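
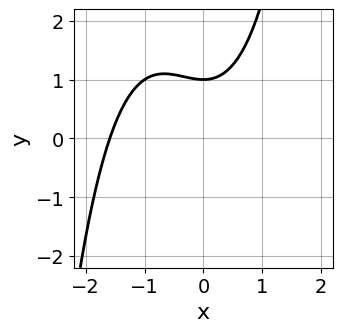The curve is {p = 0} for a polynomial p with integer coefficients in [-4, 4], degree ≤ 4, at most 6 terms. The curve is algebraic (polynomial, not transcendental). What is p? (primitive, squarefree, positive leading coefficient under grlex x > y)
2*x^3 + 2*x^2 - 3*y + 3

(a) deg p = 3. A generic line meets the curve in up to 3 points.
(b) Checking where it meets the axes: it crosses the y-axis at the gridline y = 1.
(c) Fitting integer coefficients to these (and the overall shape) gives p.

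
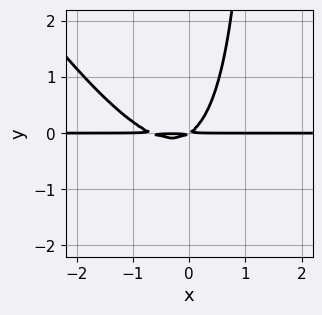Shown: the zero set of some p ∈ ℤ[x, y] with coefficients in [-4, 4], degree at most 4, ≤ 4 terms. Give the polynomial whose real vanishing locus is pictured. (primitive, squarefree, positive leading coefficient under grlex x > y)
3*x^2*y + 2*x*y^2 + 2*x*y - 3*y^2

1. The degree is 3 — no degree-2 curve has this shape.
2. From the visible intercepts: every point of the x-axis in the box is on the curve.
3. Assembling these constraints gives the stated polynomial.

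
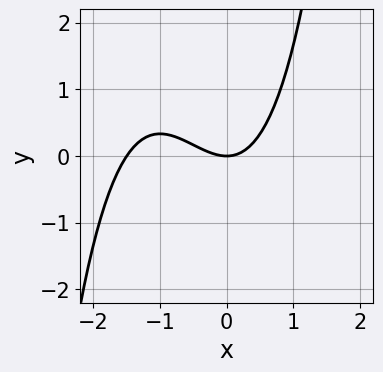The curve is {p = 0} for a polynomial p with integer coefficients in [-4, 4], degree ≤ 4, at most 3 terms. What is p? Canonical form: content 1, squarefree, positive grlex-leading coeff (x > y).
2*x^3 + 3*x^2 - 3*y

(a) deg p = 3. A generic line meets the curve in up to 3 points.
(b) Against the integer gridlines: it crosses the x-axis at the gridline x = 0; it crosses the y-axis at the gridline y = 0.
(c) Fitting integer coefficients to these (and the overall shape) gives p.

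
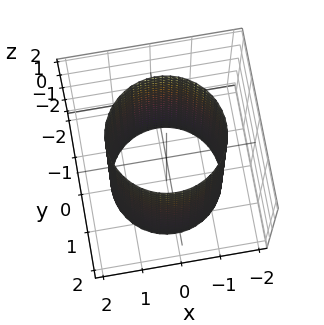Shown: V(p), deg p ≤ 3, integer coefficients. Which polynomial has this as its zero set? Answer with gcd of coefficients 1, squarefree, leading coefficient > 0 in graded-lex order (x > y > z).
First, degree: a cylinder; a quadric, so deg p = 2.
Then, symmetries: it's symmetric under z → −z, forcing even powers of z; rotational symmetry about the z-axis ⇒ p depends on x, y only through x² + y².
Then, against the integer gridlines: a circular section at z = 0 has radius between 1 and 2; no z-intercept at any integer in the box.
Finally, the integer polynomial consistent with all of this is the stated p.

x^2 + y^2 - 2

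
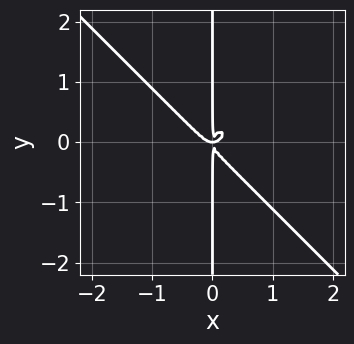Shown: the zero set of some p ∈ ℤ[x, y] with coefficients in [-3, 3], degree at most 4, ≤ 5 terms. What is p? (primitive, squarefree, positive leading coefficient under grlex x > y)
3*x^4 + 3*x*y^3 - x^2*y

First, the degree is 4 — a generic line meets the curve in up to 4 points.
Then, against the integer gridlines: every point of the y-axis in the box is on the curve.
Finally, assembling these constraints gives the stated polynomial.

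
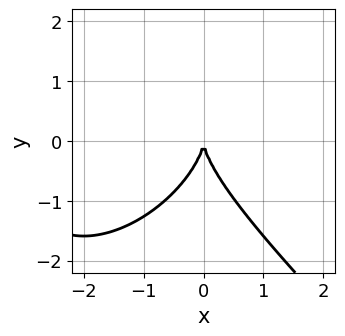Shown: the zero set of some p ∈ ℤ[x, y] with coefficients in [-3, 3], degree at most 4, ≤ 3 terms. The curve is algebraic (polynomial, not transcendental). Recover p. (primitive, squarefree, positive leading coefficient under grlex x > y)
x^3 + y^3 + 3*x^2

The degree is 3 — a generic line meets the curve in up to 3 points.
From the visible intercepts: it crosses the y-axis at the gridline y = 0; it crosses the x-axis at the gridline x = 0.
Assembling these constraints gives the stated polynomial.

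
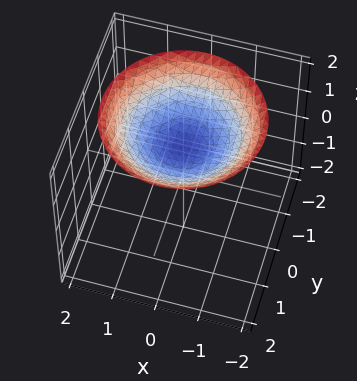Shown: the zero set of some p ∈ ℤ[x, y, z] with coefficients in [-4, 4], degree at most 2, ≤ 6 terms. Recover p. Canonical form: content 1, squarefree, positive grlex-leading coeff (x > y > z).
First, the degree is 2 — the shape is more complex than any degree-1 surface.
Next, symmetry: every cross-section ⟂ z is a circle, so x, y appear only via x² + y².
Next, from the axis intercepts and sections: it misses every integer gridline on the y-axis; a circular section at z = 2 has radius between 1 and 2.
Finally, the integer polynomial consistent with all of this is the stated p. Check: (0, 0, 1) on the z-axis lies on the surface, and p(0, 0, 1) = 0. ✓

x^2 + y^2 - 3*z + 3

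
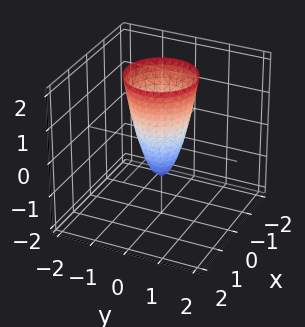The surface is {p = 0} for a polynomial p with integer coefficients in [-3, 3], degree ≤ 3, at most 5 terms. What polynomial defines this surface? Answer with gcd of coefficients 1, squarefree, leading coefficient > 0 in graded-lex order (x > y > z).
The degree is 2 — no degree-1 surface has this shape.
By symmetry, the surface is invariant under rotation about z: p = q(x² + y², z).
From the visible intercepts: one z-axis crossing is at z = -1; a circular section at z = 0 has radius between 0 and 1.
Assembling these constraints gives the stated polynomial.

3*x^2 + 3*y^2 - z - 1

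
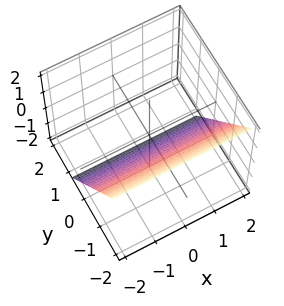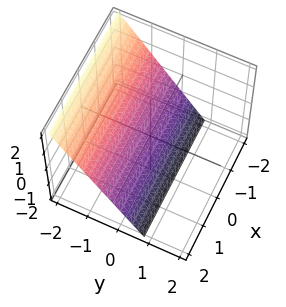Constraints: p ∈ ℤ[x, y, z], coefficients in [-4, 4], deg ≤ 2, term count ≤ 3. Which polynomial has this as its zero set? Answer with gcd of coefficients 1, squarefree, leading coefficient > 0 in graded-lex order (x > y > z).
(a) Degree: every cross-section is a straight line — this is a plane, so deg p = 1.
(b) From the visible intercepts: no x-intercept at any integer in the box; it crosses the z-axis at the gridline z = -1.
(c) The integer polynomial consistent with all of this is the stated p.

3*y + 2*z + 2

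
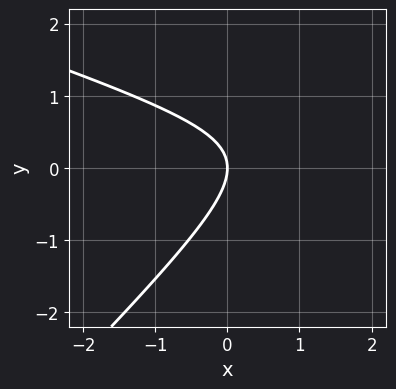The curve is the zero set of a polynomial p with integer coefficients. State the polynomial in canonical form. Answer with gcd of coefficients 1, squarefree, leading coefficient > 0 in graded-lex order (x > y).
x^2 + 2*x*y - 3*y^2 - 3*x

(a) Degree: a generic line meets the curve in up to 2 points, so deg p = 2.
(b) Checking where it meets the axes: it crosses the x-axis at the gridline x = 0; it crosses the y-axis at the gridline y = 0.
(c) Solving for integer coefficients yields p as stated.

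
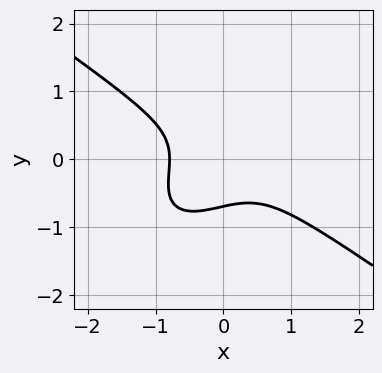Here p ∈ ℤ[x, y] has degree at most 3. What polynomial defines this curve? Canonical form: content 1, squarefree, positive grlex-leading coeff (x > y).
(a) deg p = 3.
(b) Solving for integer coefficients yields p as stated.

2*x^3 - 2*x*y^2 + 3*y^3 + 1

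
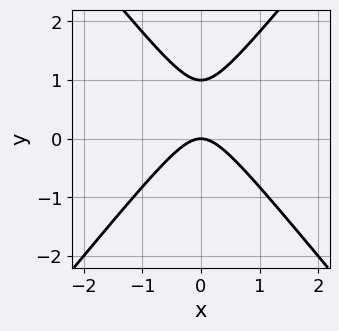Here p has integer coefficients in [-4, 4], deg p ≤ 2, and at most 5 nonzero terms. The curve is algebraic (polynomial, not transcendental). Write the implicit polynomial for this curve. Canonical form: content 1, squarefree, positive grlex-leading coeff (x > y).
3*x^2 - 2*y^2 + 2*y

First, degree: no degree-1 curve has this shape, so deg p = 2.
Next, symmetries: it's symmetric under x → −x, forcing even powers of x.
Next, from the visible intercepts: among the integer gridlines, it crosses the y-axis at y ∈ {0, 1}; one x-axis crossing is at x = 0.
Finally, matching integer coefficients to the picture gives p.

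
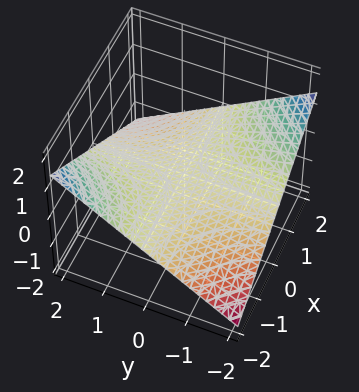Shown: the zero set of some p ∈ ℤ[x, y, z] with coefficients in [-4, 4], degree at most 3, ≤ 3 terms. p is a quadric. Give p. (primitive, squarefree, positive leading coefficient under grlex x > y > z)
1. The degree is 2 — a hyperbolic paraboloid; a quadric.
2. From the axis intercepts and sections: the visible y-axis segment lies entirely on the surface; one z-axis crossing is at z = 0.
3. Matching integer coefficients to the picture gives p. Check: (2, 0, 0) on the x-axis lies on the surface, and p(2, 0, 0) = 0. ✓

x*y + 3*z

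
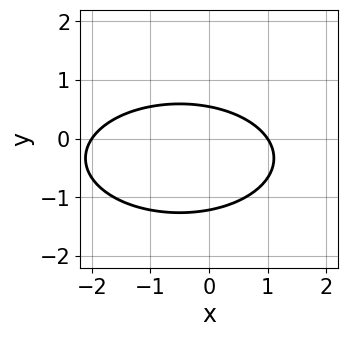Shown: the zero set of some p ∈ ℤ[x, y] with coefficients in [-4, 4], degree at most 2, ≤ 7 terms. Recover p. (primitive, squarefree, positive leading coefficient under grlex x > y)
x^2 + 3*y^2 + x + 2*y - 2

First, the degree is 2 — the shape is more complex than any degree-1 curve.
Then, observable constraints: the x-axis gridline crossings are at x ∈ {-2, 1}.
Finally, solving for integer coefficients yields p as stated.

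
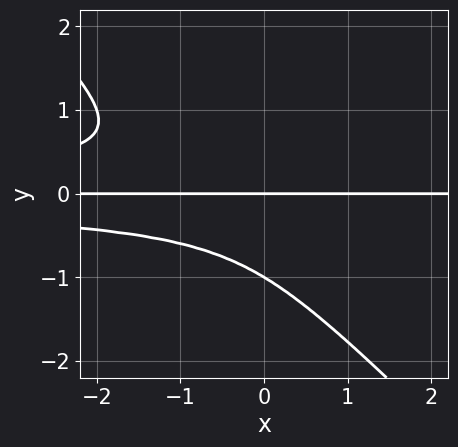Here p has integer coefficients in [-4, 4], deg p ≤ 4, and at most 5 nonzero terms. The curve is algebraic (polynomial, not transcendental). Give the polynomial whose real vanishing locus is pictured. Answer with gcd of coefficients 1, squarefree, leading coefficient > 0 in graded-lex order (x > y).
1. Degree: no degree-3 curve has this shape, so deg p = 4.
2. Reading off the gridlines: the y-axis gridline crossings are at y ∈ {-1, 0}; the visible x-axis segment lies entirely on the curve.
3. Fitting integer coefficients to these (and the overall shape) gives p.

3*x*y^3 + 3*y^4 + 2*y^3 + y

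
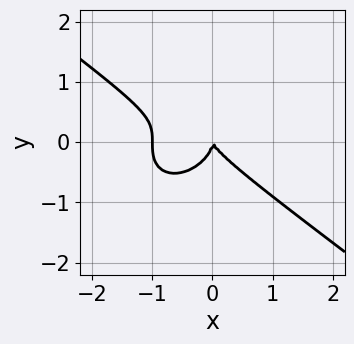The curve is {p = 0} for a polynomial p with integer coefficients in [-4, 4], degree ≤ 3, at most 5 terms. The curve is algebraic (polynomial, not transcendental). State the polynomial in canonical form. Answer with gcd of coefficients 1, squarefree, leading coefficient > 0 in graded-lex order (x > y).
2*x^3 + x^2*y + 3*y^3 + 2*x^2 + x*y

(a) The degree is 3 — a generic line meets the curve in up to 3 points.
(b) Reading off the gridlines: one y-axis crossing is at y = 0; among the integer gridlines, it crosses the x-axis at x ∈ {-1, 0}.
(c) Solving for integer coefficients yields p as stated.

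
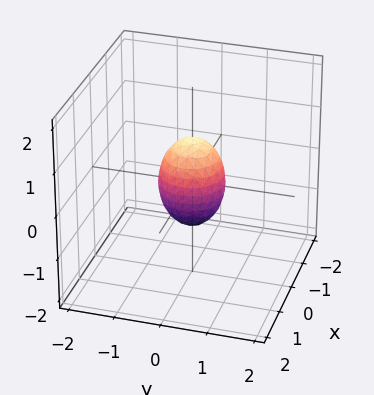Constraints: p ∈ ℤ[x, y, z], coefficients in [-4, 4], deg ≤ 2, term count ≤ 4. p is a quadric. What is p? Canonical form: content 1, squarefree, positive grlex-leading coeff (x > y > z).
2*x^2 + 2*y^2 + z^2 - 1

1. Degree: a closed, bounded, convex surface; a quadric, so deg p = 2.
2. Symmetries: rotational symmetry about the z-axis ⇒ p depends on x, y only through x² + y²; mirror symmetry z ↦ −z ⇒ only even powers of z.
3. From the visible intercepts: a circular section at z = 0 has radius between 0 and 1; the z-axis gridline crossings are at z ∈ {-1, 1}.
4. Matching integer coefficients to the picture gives p.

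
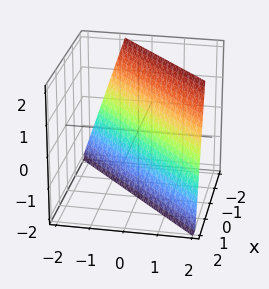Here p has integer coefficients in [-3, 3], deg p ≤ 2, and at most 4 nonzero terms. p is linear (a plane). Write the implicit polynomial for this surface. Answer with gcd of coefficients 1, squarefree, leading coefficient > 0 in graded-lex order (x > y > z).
3*x - 3*y + z + 2

Degree: the surface is flat (a plane), so deg p = 1.
Against the integer gridlines: it meets the z-axis at z = -2 (among the integer gridlines).
Fitting integer coefficients to these (and the overall shape) gives p.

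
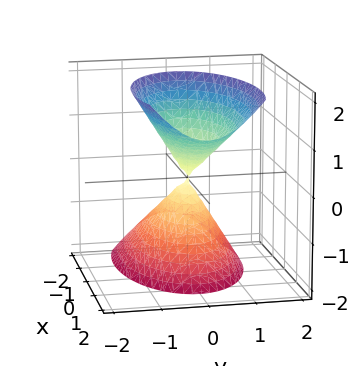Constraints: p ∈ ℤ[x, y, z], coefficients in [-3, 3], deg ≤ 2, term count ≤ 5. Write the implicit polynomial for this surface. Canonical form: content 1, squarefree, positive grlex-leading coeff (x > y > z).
x^2 - x*z + 3*y^2 - z^2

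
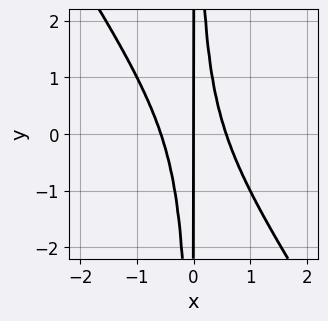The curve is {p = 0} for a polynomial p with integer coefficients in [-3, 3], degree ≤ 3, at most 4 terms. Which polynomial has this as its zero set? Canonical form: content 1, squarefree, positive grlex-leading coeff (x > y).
(a) The degree is 3 — a generic line meets the curve in up to 3 points.
(b) From the visible intercepts: it crosses the x-axis at the gridline x = 0; the visible y-axis segment lies entirely on the curve.
(c) Assembling these constraints gives the stated polynomial.

3*x^3 + 2*x^2*y - x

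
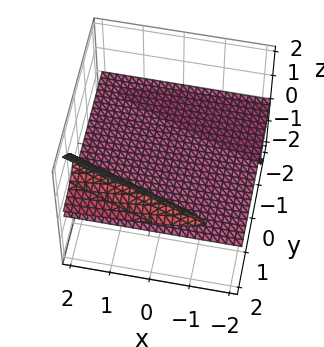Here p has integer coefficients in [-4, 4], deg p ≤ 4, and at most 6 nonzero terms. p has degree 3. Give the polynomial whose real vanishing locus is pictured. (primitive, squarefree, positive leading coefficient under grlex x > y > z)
x*z^2 + 3*y*z^2 - 3*z^3 - 2*z

First, the picture has 3 separate pieces. Treating them together as one polynomial.
Next, the degree is 3 — no degree-2 surface has this shape.
Next, reading off the gridlines: the visible x-axis segment lies entirely on the surface; every point of the y-axis in the box is on the surface; one z-axis crossing is at z = 0.
Finally, solving for integer coefficients yields p as stated.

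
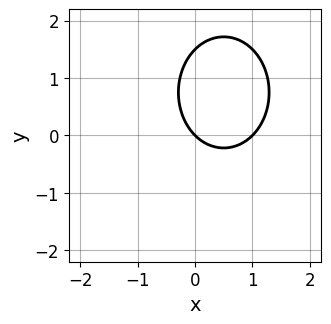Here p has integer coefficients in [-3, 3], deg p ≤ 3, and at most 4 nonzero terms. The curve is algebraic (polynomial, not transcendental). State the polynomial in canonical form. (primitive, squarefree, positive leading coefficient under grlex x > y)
3*x^2 + 2*y^2 - 3*x - 3*y

(a) Degree: no degree-1 curve has this shape, so deg p = 2.
(b) From the axis intercepts and sections: among the integer gridlines, it crosses the x-axis at x ∈ {0, 1}; it meets the y-axis at y = 0 (among the integer gridlines).
(c) Together with the visible shape, these determine p as stated.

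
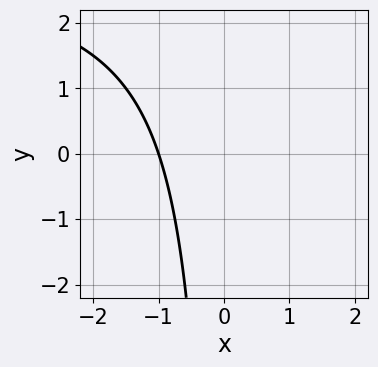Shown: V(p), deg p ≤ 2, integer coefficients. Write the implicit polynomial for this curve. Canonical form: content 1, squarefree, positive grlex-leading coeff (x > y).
x*y - 3*x - 3

First, deg p = 2. The shape is more complex than any degree-1 curve.
Then, from the axis intercepts and sections: one x-axis crossing is at x = -1; the curve avoids every integer y-axis point in the box.
Finally, solving for integer coefficients yields p as stated.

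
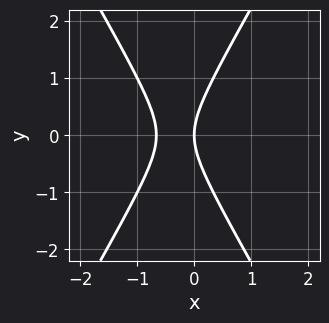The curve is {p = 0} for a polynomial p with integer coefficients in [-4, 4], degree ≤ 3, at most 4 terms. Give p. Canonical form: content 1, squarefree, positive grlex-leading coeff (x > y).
3*x^2 - y^2 + 2*x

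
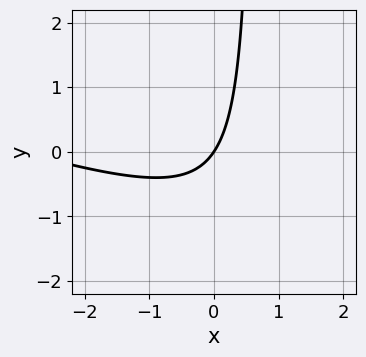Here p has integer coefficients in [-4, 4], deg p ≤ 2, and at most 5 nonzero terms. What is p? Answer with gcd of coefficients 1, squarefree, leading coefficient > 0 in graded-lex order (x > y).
(a) The degree is 2 — no degree-1 curve has this shape.
(b) Observable constraints: it meets the x-axis at x = 0 (among the integer gridlines); it crosses the y-axis at the gridline y = 0.
(c) Assembling these constraints gives the stated polynomial.

x^2 + 3*x*y + 3*x - 2*y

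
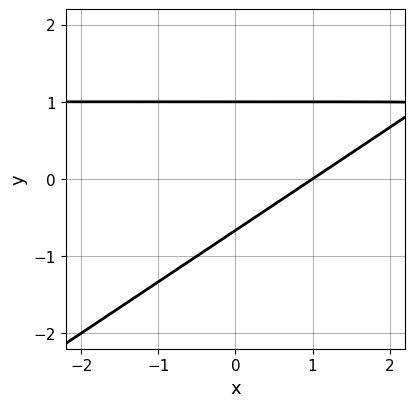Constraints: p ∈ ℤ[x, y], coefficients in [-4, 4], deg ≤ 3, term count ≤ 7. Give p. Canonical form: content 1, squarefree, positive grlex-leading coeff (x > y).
2*x*y - 3*y^2 - 2*x + y + 2

First, degree: no degree-1 curve has this shape, so deg p = 2.
Next, checking where it meets the axes: one y-axis crossing is at y = 1; it crosses the x-axis at the gridline x = 1.
Finally, assembling these constraints gives the stated polynomial.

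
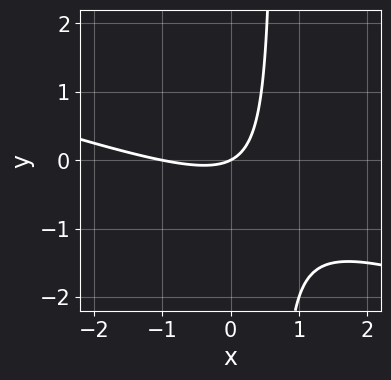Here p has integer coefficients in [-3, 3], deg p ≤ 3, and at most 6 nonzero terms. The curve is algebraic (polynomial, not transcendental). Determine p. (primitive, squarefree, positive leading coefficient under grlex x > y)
x^2 + 3*x*y + x - 2*y

First, degree: no degree-1 curve has this shape, so deg p = 2.
Then, from the axis intercepts and sections: the x-axis gridline crossings are at x ∈ {-1, 0}; one y-axis crossing is at y = 0.
Finally, solving for integer coefficients yields p as stated.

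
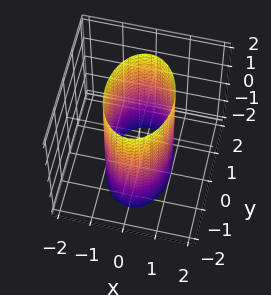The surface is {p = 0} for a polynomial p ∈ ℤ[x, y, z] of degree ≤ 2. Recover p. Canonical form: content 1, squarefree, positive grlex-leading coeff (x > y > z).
Degree: a cylinder; a quadric, so deg p = 2.
Symmetries: the y ↦ −y reflection is a symmetry, so y appears only in even powers; mirror symmetry x ↦ −x ⇒ only even powers of x; the z ↦ −z reflection is a symmetry, so z appears only in even powers.
From the axis intercepts and sections: the x-axis gridline crossings are at x ∈ {-1, 1}; it misses every integer gridline on the z-axis.
These observations pin down the coefficients.

2*x^2 + y^2 - 2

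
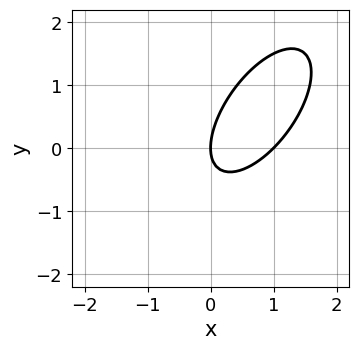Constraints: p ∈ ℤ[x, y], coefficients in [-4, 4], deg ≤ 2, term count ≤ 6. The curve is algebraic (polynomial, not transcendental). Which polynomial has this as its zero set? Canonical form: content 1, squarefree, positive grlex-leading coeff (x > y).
3*x^2 - 3*x*y + 2*y^2 - 3*x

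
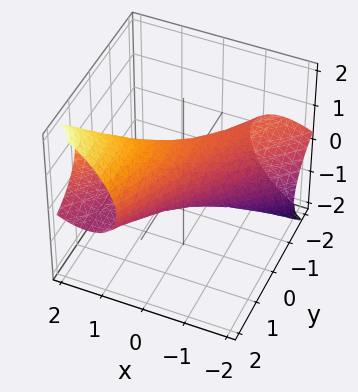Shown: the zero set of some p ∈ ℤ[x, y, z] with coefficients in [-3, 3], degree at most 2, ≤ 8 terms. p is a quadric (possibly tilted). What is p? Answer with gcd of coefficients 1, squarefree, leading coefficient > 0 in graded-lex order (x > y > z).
2*x^2 - 3*x*y - 2*x*z + y^2 + 2*z^2 - 1

(a) The degree is 2 — no degree-1 surface has this shape.
(b) Reading off the gridlines: among the integer gridlines, it crosses the y-axis at y ∈ {-1, 1}.
(c) Solving for integer coefficients yields p as stated.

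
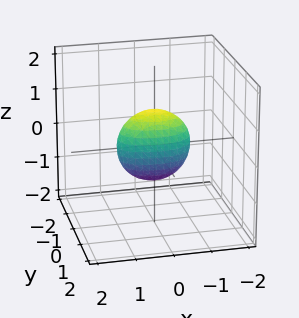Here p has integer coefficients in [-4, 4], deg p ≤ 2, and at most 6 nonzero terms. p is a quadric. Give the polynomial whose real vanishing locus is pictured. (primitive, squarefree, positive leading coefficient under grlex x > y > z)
x^2 + 3*y^2 + z^2 - 1

(a) Degree: a closed, bounded, convex surface; a quadric, so deg p = 2.
(b) Symmetries: mirror symmetry z ↦ −z ⇒ only even powers of z; mirror symmetry x ↦ −x ⇒ only even powers of x; the y ↦ −y reflection is a symmetry, so y appears only in even powers.
(c) Observable constraints: the x-axis gridline crossings are at x ∈ {-1, 1}; among the integer gridlines, it crosses the z-axis at z ∈ {-1, 1}.
(d) Assembling these constraints gives the stated polynomial.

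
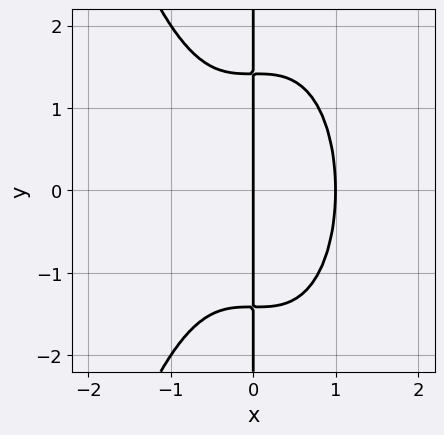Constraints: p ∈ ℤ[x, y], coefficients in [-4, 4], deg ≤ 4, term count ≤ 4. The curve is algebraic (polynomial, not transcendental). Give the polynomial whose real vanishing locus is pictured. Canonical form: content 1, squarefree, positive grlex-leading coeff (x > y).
2*x^4 + x*y^2 - 2*x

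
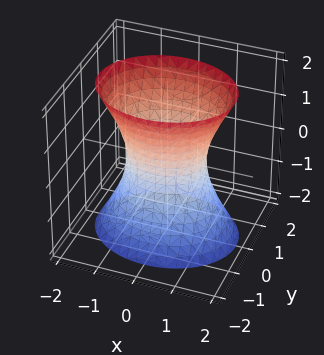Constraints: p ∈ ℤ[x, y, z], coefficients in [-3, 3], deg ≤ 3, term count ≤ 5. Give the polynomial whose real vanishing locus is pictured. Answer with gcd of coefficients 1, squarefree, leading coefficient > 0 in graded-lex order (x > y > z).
First, deg p = 2.
Then, symmetries: mirror symmetry z ↦ −z ⇒ only even powers of z; mirror symmetry y ↦ −y ⇒ only even powers of y; mirror symmetry x ↦ −x ⇒ only even powers of x.
Then, reading off the gridlines: the surface avoids every integer z-axis point in the box; the x-axis gridline crossings are at x ∈ {-1, 1}.
Finally, together with the visible shape, these determine p as stated.

2*x^2 + 3*y^2 - z^2 - 2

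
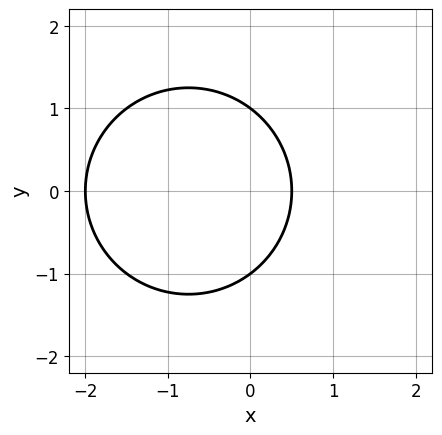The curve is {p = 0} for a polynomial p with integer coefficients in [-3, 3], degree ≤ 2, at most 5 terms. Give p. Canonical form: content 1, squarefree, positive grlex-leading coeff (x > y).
(a) Degree: the shape is more complex than any degree-1 curve, so deg p = 2.
(b) Symmetries: it's symmetric under y → −y, forcing even powers of y.
(c) From the visible intercepts: one x-axis crossing is at x = -2; the y-axis gridline crossings are at y ∈ {-1, 1}.
(d) Fitting integer coefficients to these (and the overall shape) gives p.

2*x^2 + 2*y^2 + 3*x - 2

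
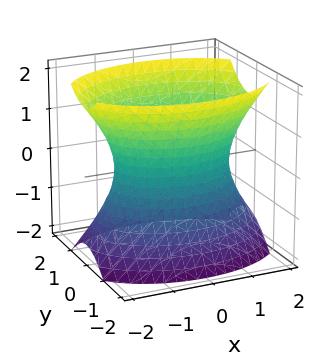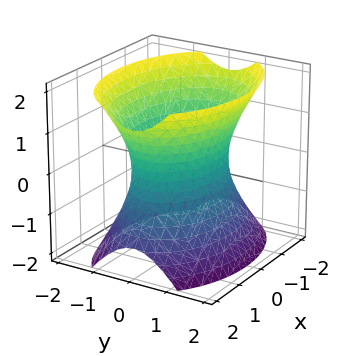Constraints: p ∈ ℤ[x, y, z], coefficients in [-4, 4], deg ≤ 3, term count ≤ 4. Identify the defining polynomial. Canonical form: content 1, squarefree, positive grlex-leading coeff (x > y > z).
x^2 + 2*y^2 - z^2 - 2

1. deg p = 2. One connected sheet with a waist; a quadric.
2. Symmetries: mirror symmetry z ↦ −z ⇒ only even powers of z; it's symmetric under y → −y, forcing even powers of y; the x ↦ −x reflection is a symmetry, so x appears only in even powers.
3. From the axis intercepts and sections: among the integer gridlines, it crosses the y-axis at y ∈ {-1, 1}; the surface avoids every integer z-axis point in the box.
4. Together with the visible shape, these determine p as stated.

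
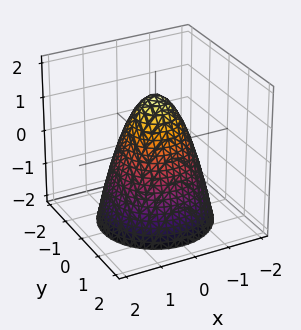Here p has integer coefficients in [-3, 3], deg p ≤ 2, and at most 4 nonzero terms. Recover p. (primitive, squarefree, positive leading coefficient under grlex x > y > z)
3*x^2 + 3*y^2 + 2*z - 3

deg p = 2. A generic line meets the surface in up to 2 points.
Symmetries: the surface is invariant under rotation about z: p = q(x² + y², z).
Checking where it meets the axes: the x-axis gridline crossings are at x ∈ {-1, 1}; the y-axis gridline crossings are at y ∈ {-1, 1}; a circular section at z = -1 has radius between 1 and 2.
Solving for integer coefficients yields p as stated.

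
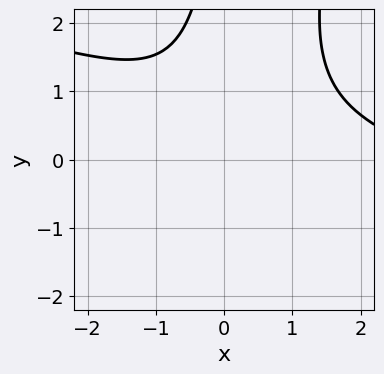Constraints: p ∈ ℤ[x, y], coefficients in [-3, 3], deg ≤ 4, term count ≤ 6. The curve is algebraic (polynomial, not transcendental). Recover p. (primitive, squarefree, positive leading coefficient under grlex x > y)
1. The degree is 3 — a generic line meets the curve in up to 3 points.
2. From the visible intercepts: it misses every integer gridline on the y-axis; the curve avoids every integer x-axis point in the box.
3. Solving for integer coefficients yields p as stated.

x^3 + 3*x^2*y - x*y^2 - 3*x^2 - 3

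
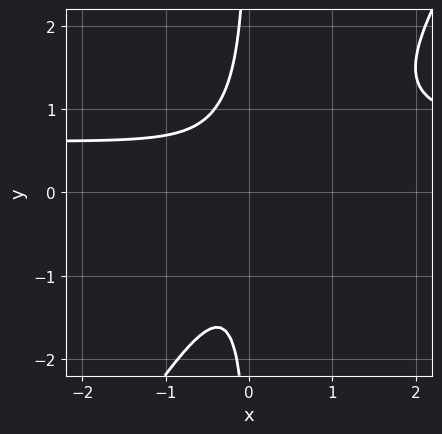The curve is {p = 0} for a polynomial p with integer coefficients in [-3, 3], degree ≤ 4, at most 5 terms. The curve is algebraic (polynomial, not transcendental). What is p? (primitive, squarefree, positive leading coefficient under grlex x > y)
3*x^2*y - 2*x*y^2 - 2*x^2 - 1

(a) deg p = 3. The shape is more complex than any degree-2 curve.
(b) Checking where it meets the axes: it misses every integer gridline on the y-axis; the curve avoids every integer x-axis point in the box.
(c) Solving for integer coefficients yields p as stated.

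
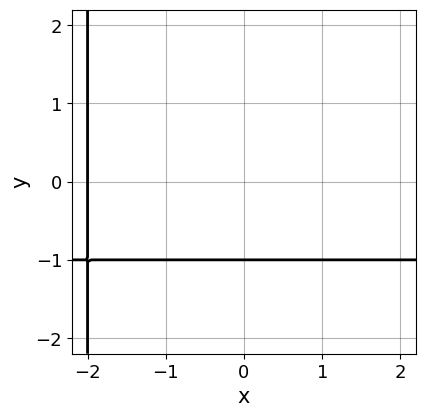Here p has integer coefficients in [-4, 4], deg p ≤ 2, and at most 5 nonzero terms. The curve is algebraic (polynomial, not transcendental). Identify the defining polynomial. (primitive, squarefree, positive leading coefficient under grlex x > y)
x*y + x + 2*y + 2

First, degree: no degree-1 curve has this shape, so deg p = 2.
Then, against the integer gridlines: it crosses the x-axis at the gridline x = -2; one y-axis crossing is at y = -1.
Finally, these observations pin down the coefficients.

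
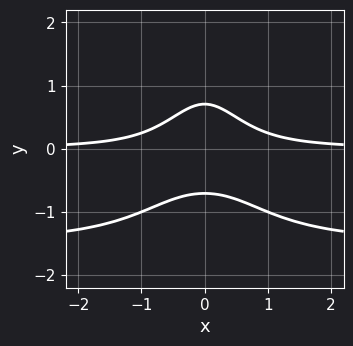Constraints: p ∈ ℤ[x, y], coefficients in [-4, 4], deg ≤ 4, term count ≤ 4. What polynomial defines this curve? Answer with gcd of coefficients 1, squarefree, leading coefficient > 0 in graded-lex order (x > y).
First, deg p = 4.
Then, symmetries: mirror symmetry x ↦ −x ⇒ only even powers of x.
Next, checking where it meets the axes: no x-intercept at any integer in the box.
Finally, together with the visible shape, these determine p as stated.

2*x^2*y^2 + 3*x^2*y + 2*y^2 - 1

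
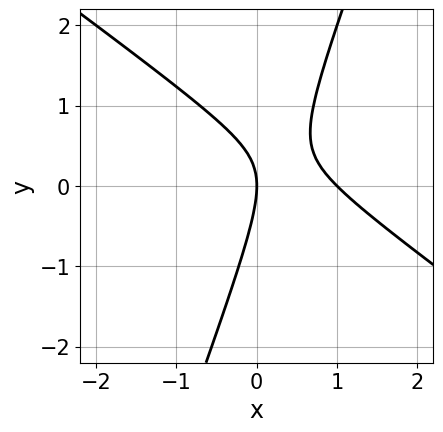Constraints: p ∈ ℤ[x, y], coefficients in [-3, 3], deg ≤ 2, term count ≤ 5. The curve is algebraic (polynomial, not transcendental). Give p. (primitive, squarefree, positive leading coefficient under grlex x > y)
1. deg p = 2. No degree-1 curve has this shape.
2. From the visible intercepts: it crosses the y-axis at the gridline y = 0; among the integer gridlines, it crosses the x-axis at x ∈ {0, 1}.
3. Fitting integer coefficients to these (and the overall shape) gives p.

2*x^2 + 2*x*y - y^2 - 2*x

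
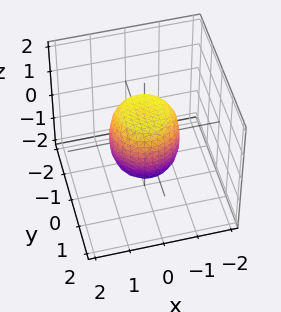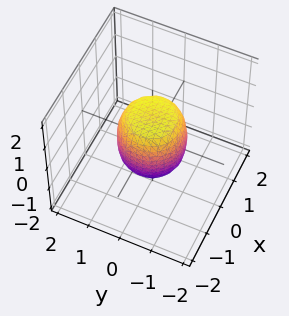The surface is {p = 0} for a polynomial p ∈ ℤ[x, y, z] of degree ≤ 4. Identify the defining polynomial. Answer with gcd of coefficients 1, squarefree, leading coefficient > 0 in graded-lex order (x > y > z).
2*x^4 + 4*x^2*y^2 + 2*y^4 - x^2 - y^2 + z^2 - 1

(a) The degree is 4 — a generic line meets the surface in up to 4 points.
(b) Symmetries: rotational symmetry about the z-axis ⇒ p depends on x, y only through x² + y².
(c) From the visible intercepts: among the integer gridlines, it crosses the y-axis at y ∈ {-1, 1}; a circular section at z = 1 has radius between 0 and 1; the x-axis gridline crossings are at x ∈ {-1, 1}.
(d) Together with the visible shape, these determine p as stated. Check: (0, 0, -1) on the z-axis lies on the surface, and p(0, 0, -1) = 0. ✓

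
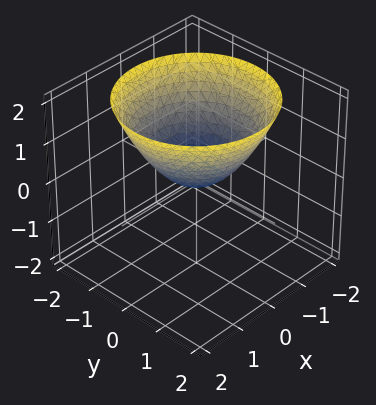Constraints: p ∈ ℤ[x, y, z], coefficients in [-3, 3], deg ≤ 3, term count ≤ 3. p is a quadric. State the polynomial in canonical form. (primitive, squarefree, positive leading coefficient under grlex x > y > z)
Degree: a single bowl opening along one axis; a quadric, so deg p = 2.
Symmetry: every cross-section ⟂ z is a circle, so x, y appear only via x² + y².
From the visible intercepts: it crosses the y-axis at the gridline y = 0; it meets the x-axis at x = 0 (among the integer gridlines); one z-axis crossing is at z = 0.
Matching integer coefficients to the picture gives p.

2*x^2 + 2*y^2 - 3*z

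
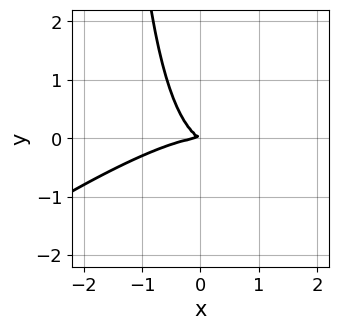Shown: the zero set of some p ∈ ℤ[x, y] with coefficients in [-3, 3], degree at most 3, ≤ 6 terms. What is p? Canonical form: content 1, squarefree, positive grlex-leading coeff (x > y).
(a) Degree: the shape is more complex than any degree-2 curve, so deg p = 3.
(b) Reading off the gridlines: one x-axis crossing is at x = 0; it meets the y-axis at y = 0 (among the integer gridlines).
(c) Together with the visible shape, these determine p as stated.

x^3 - 2*x^2*y + x*y^2 + x*y + 2*y^2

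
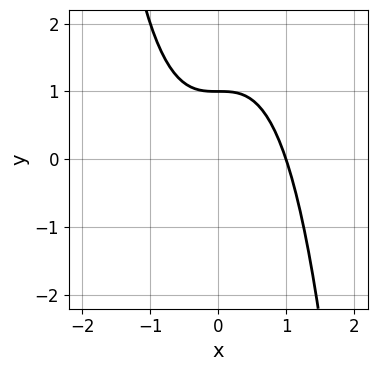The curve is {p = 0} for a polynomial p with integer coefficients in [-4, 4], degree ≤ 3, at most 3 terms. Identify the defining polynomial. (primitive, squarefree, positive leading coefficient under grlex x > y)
x^3 + y - 1

(a) Degree: the shape is more complex than any degree-2 curve, so deg p = 3.
(b) Reading off the gridlines: it meets the y-axis at y = 1 (among the integer gridlines); it meets the x-axis at x = 1 (among the integer gridlines).
(c) These observations pin down the coefficients.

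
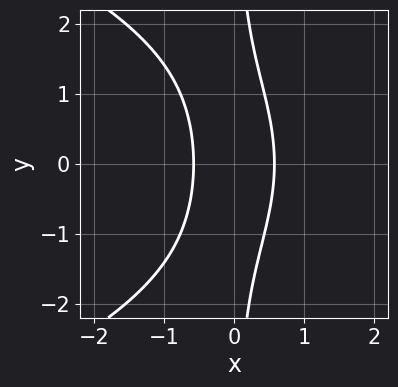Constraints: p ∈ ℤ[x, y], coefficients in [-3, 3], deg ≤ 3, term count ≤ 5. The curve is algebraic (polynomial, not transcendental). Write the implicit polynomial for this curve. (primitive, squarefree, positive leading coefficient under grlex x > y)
x*y^2 + 3*x^2 - 1

1. deg p = 3. No degree-2 curve has this shape.
2. Symmetries: mirror symmetry y ↦ −y ⇒ only even powers of y.
3. Checking where it meets the axes: the curve avoids every integer y-axis point in the box.
4. Fitting integer coefficients to these (and the overall shape) gives p.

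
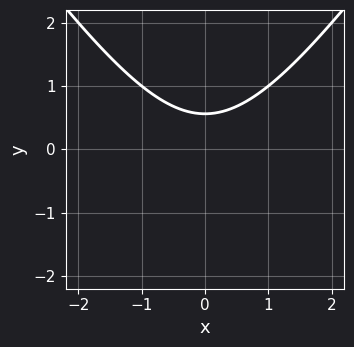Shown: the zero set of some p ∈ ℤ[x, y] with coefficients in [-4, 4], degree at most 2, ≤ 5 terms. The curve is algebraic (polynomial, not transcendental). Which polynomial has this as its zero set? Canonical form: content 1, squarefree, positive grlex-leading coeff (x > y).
1. deg p = 2. A generic line meets the curve in up to 2 points.
2. Symmetries: it's symmetric under x → −x, forcing even powers of x.
3. Checking where it meets the axes: no x-intercept at any integer in the box.
4. Solving for integer coefficients yields p as stated.

2*x^2 - y^2 - 3*y + 2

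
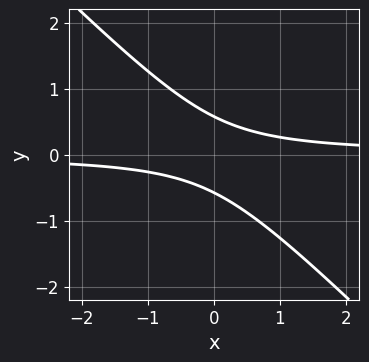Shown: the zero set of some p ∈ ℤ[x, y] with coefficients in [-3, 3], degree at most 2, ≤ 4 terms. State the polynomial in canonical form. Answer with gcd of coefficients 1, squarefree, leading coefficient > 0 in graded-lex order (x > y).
3*x*y + 3*y^2 - 1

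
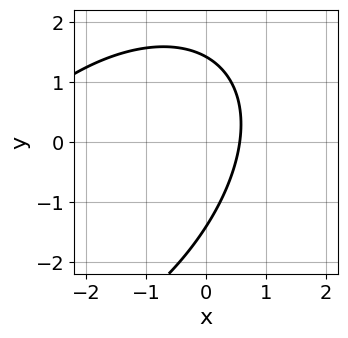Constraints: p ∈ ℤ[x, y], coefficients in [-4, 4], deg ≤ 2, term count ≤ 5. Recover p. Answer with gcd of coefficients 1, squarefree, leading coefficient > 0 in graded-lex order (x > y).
x^2 - x*y + y^2 + 3*x - 2

(a) The degree is 2 — the shape is more complex than any degree-1 curve.
(b) Solving for integer coefficients yields p as stated.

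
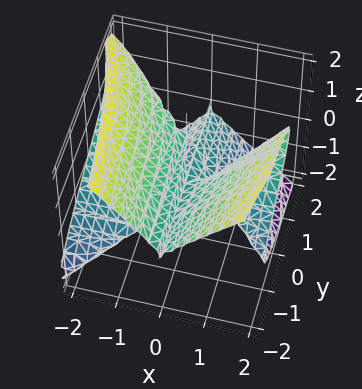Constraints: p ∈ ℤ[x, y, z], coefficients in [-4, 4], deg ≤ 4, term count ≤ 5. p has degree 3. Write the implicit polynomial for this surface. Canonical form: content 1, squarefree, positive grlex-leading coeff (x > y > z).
deg p = 3. A generic line meets the surface in up to 3 points.
Against the integer gridlines: the visible x-axis segment lies entirely on the surface; the visible y-axis segment lies entirely on the surface; one z-axis crossing is at z = 0.
Fitting integer coefficients to these (and the overall shape) gives p.

x^2*y - 2*x^2*z + 2*z^3 + x*z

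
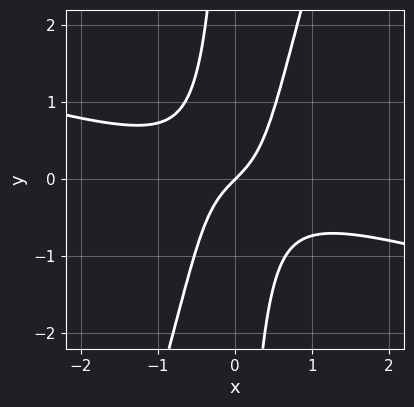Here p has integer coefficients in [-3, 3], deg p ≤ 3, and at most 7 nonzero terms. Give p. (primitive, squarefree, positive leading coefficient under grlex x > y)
x^3 + 3*x^2*y - x*y^2 + x - y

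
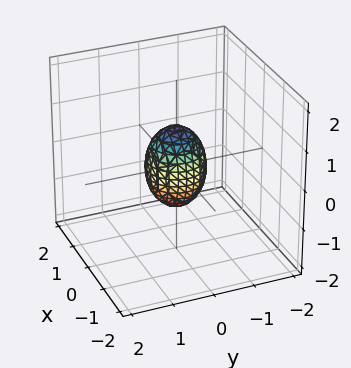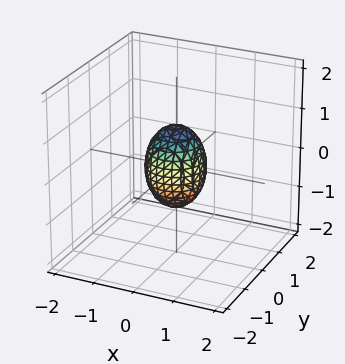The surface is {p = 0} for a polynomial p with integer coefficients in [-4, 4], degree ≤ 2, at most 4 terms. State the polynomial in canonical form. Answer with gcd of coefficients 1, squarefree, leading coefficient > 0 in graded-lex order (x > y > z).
2*x^2 + 2*y^2 + z^2 - 1

First, deg p = 2. A closed, bounded, convex surface; a quadric.
Then, symmetries: mirror symmetry z ↦ −z ⇒ only even powers of z; the z-axis is an axis of rotation, so x and y enter only as x² + y².
Next, reading off the gridlines: among the integer gridlines, it crosses the z-axis at z ∈ {-1, 1}; a circular section at z = 0 has radius between 0 and 1.
Finally, these observations pin down the coefficients.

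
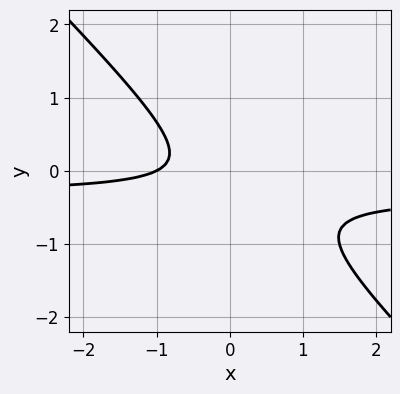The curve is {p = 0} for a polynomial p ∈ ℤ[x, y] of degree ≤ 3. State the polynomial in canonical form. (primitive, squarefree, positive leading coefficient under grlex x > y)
First, the degree is 2 — no degree-1 curve has this shape.
Next, observable constraints: it meets the x-axis at x = -1 (among the integer gridlines); the curve avoids every integer y-axis point in the box.
Finally, solving for integer coefficients yields p as stated.

3*x*y + 3*y^2 + x + y + 1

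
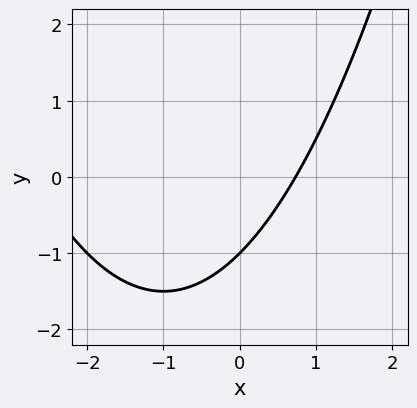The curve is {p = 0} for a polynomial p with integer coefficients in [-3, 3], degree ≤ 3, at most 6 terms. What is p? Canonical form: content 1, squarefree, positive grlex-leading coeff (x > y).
First, the degree is 2 — the shape is more complex than any degree-1 curve.
Then, reading off the gridlines: it crosses the y-axis at the gridline y = -1.
Finally, these observations pin down the coefficients.

x^2 + 2*x - 2*y - 2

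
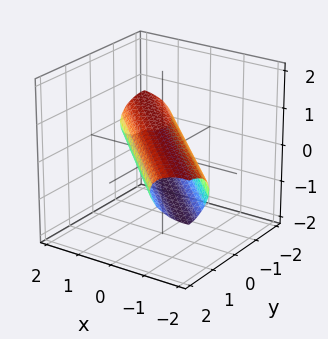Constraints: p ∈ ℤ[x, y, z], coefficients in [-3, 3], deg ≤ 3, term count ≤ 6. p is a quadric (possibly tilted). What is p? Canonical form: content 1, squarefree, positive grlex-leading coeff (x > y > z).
x^2 + 2*x*y + y^2 + 3*z^2 - 1

The degree is 2 — the shape is more complex than any degree-1 surface.
Checking where it meets the axes: among the integer gridlines, it crosses the x-axis at x ∈ {-1, 1}; the y-axis gridline crossings are at y ∈ {-1, 1}.
Putting this together gives p.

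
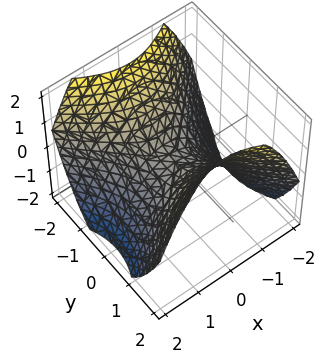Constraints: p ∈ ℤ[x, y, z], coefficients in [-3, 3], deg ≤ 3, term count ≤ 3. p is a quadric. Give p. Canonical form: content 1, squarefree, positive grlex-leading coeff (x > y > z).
2*x^2 - 2*y^2 + 3*z

The degree is 2 — a saddle surface; a quadric.
Symmetries: the x ↦ −x reflection is a symmetry, so x appears only in even powers; the y ↦ −y reflection is a symmetry, so y appears only in even powers.
Against the integer gridlines: it meets the z-axis at z = 0 (among the integer gridlines); it crosses the y-axis at the gridline y = 0; it meets the x-axis at x = 0 (among the integer gridlines).
The integer polynomial consistent with all of this is the stated p.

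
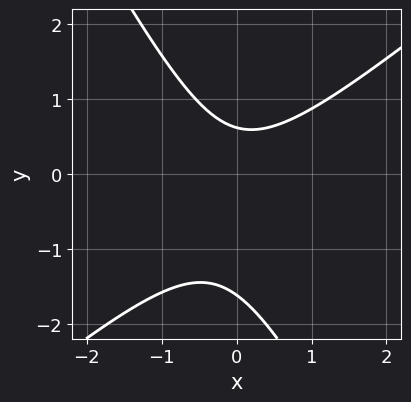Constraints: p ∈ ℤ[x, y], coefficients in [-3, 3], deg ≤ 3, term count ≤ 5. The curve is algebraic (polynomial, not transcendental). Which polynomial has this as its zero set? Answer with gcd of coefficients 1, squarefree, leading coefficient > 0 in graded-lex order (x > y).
(a) The degree is 2 — the shape is more complex than any degree-1 curve.
(b) From the visible intercepts: the curve avoids every integer x-axis point in the box.
(c) Fitting integer coefficients to these (and the overall shape) gives p.

3*x^2 - 2*x*y - 2*y^2 - 2*y + 2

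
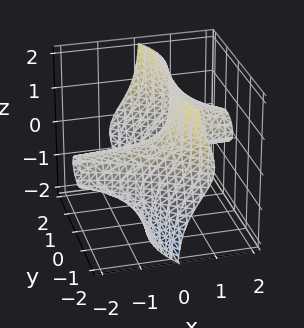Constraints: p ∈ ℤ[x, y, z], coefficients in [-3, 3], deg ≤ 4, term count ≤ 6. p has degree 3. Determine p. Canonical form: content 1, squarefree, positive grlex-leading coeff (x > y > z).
x*y^2 + 3*x*z^2 + y^3 - 3*y - 2*z

(a) The degree is 3 — the shape is more complex than any degree-2 surface.
(b) From the axis intercepts and sections: every point of the x-axis in the box is on the surface; it crosses the y-axis at the gridline y = 0.
(c) Together with the visible shape, these determine p as stated.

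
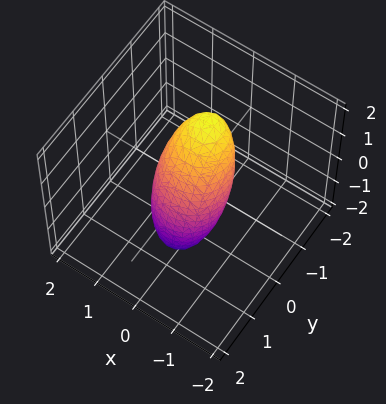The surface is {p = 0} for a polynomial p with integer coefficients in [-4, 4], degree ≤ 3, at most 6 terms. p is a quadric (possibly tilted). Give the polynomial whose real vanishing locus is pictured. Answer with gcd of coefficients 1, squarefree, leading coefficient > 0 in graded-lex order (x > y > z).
3*x^2 + 3*y^2 + 2*y*z + z^2 - 2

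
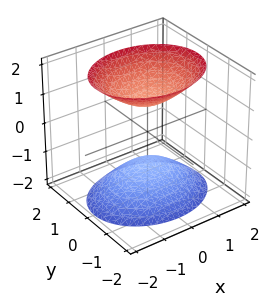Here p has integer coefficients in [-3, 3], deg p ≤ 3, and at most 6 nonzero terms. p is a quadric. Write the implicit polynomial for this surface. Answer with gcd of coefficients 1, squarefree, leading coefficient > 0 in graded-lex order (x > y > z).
2*x^2 + 3*y^2 - 2*z^2 + 2

1. There are 2 components.
2. deg p = 2.
3. Symmetries: it's symmetric under x → −x, forcing even powers of x; it's symmetric under z → −z, forcing even powers of z; mirror symmetry y ↦ −y ⇒ only even powers of y.
4. Reading off the gridlines: the surface avoids every integer y-axis point in the box; the z-axis gridline crossings are at z ∈ {-1, 1}.
5. These observations pin down the coefficients.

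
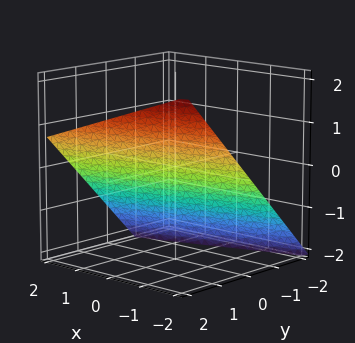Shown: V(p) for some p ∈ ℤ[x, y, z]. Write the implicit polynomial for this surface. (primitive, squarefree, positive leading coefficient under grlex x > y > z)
First, degree: every cross-section is a straight line — this is a plane, so deg p = 1.
Then, observable constraints: it meets the x-axis at x = -2 (among the integer gridlines).
Finally, fitting integer coefficients to these (and the overall shape) gives p.

x - 3*y + 3*z + 2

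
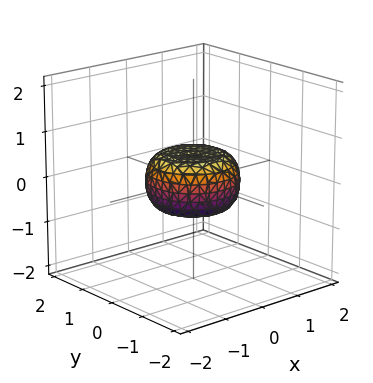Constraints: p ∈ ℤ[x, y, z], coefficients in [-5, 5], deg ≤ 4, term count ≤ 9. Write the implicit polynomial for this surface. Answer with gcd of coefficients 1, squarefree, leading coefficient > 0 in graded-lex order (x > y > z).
2*x^4 + 4*x^2*y^2 + 2*y^4 - x^2 - y^2 + 3*z^2 - 1

Degree: a generic line meets the surface in up to 4 points, so deg p = 4.
Symmetries: rotational symmetry about the z-axis ⇒ p depends on x, y only through x² + y².
Checking where it meets the axes: a circular section at z = 0 has radius exactly 1; among the integer gridlines, it crosses the x-axis at x ∈ {-1, 1}.
Solving for integer coefficients yields p as stated. Check: (0, 1, 0) on the y-axis lies on the surface, and p(0, 1, 0) = 0. ✓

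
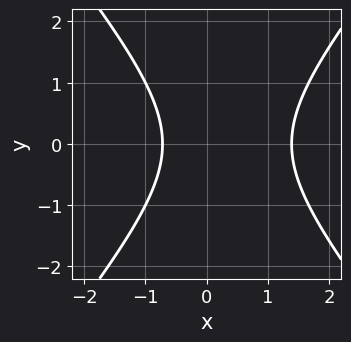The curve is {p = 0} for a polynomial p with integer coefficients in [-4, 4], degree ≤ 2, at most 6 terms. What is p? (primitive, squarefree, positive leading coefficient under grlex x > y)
The degree is 2 — no degree-1 curve has this shape.
Symmetries: mirror symmetry y ↦ −y ⇒ only even powers of y.
Reading off the gridlines: no y-intercept at any integer in the box.
The integer polynomial consistent with all of this is the stated p.

3*x^2 - 2*y^2 - 2*x - 3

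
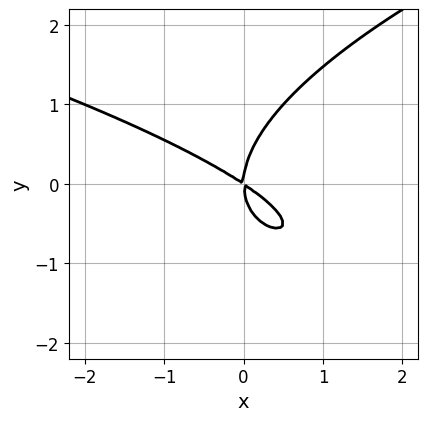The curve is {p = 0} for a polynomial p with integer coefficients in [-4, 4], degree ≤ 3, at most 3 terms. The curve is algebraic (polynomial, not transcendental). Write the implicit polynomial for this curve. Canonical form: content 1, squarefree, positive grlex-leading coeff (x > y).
2*y^3 - 2*x^2 - 3*x*y

Degree: no degree-2 curve has this shape, so deg p = 3.
Against the integer gridlines: it crosses the y-axis at the gridline y = 0; one x-axis crossing is at x = 0.
Matching integer coefficients to the picture gives p.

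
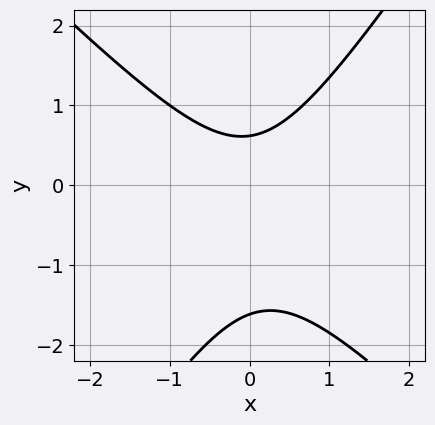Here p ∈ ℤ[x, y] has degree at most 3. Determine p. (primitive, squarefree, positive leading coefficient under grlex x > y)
3*x^2 + x*y - 2*y^2 - 2*y + 2

First, deg p = 2. The shape is more complex than any degree-1 curve.
Next, observable constraints: no x-intercept at any integer in the box.
Finally, putting this together gives p.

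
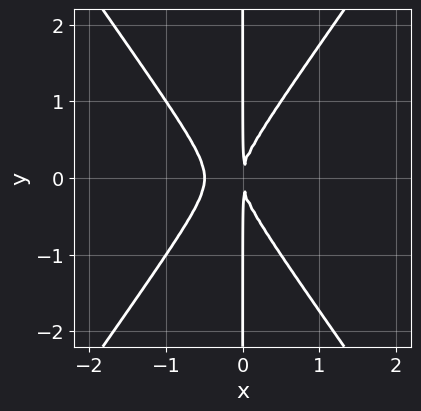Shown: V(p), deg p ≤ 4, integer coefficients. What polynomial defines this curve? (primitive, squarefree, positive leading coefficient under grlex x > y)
Degree: a generic line meets the curve in up to 3 points, so deg p = 3.
Symmetries: the y ↦ −y reflection is a symmetry, so y appears only in even powers.
Against the integer gridlines: every point of the y-axis in the box is on the curve.
Assembling these constraints gives the stated polynomial.

2*x^3 - x*y^2 + x^2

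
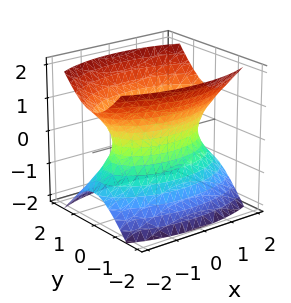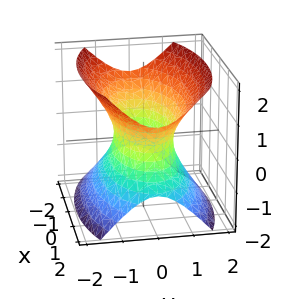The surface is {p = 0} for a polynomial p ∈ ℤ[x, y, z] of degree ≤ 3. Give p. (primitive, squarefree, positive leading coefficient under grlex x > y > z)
x^2 + 3*y^2 - 2*z^2 - 2

Degree: an hourglass — one-sheet hyperboloid; a quadric, so deg p = 2.
Symmetries: the y ↦ −y reflection is a symmetry, so y appears only in even powers; it's symmetric under x → −x, forcing even powers of x; the z ↦ −z reflection is a symmetry, so z appears only in even powers.
Observable constraints: no z-intercept at any integer in the box.
Solving for integer coefficients yields p as stated.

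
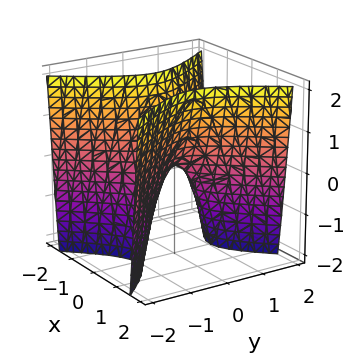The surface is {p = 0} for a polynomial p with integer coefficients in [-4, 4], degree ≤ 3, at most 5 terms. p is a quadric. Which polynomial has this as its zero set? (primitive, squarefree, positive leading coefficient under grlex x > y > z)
3*x^2 - 2*y^2 - z

(a) The degree is 2 — a saddle surface; a quadric.
(b) Symmetries: the x ↦ −x reflection is a symmetry, so x appears only in even powers; it's symmetric under y → −y, forcing even powers of y.
(c) Observable constraints: one y-axis crossing is at y = 0; it crosses the z-axis at the gridline z = 0; it meets the x-axis at x = 0 (among the integer gridlines).
(d) Fitting integer coefficients to these (and the overall shape) gives p.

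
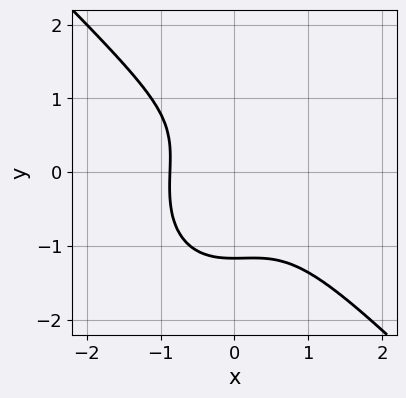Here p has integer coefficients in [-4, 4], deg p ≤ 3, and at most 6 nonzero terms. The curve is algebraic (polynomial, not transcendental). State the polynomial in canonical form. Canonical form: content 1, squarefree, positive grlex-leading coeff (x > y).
First, deg p = 3.
Finally, matching integer coefficients to the picture gives p.

3*x^3 + x^2*y + 2*y^3 - y + 2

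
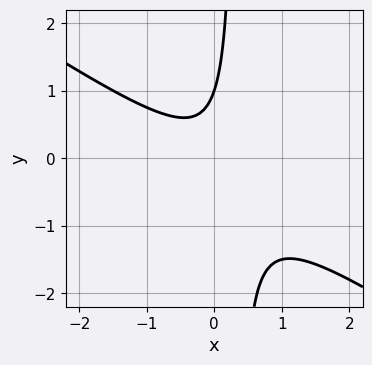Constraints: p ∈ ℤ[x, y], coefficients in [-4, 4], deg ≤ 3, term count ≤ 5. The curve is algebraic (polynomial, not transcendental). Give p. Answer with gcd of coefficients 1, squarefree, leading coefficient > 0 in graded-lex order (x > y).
First, the degree is 2 — no degree-1 curve has this shape.
Next, against the integer gridlines: it misses every integer gridline on the x-axis; it meets the y-axis at y = 1 (among the integer gridlines).
Finally, putting this together gives p.

2*x^2 + 3*x*y - y + 1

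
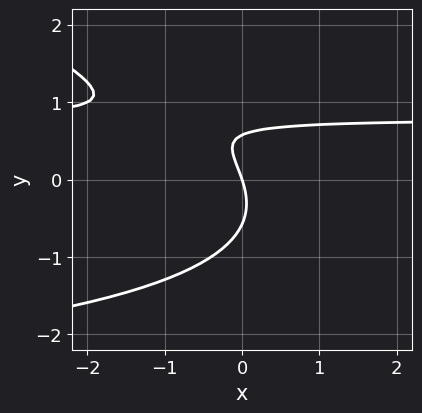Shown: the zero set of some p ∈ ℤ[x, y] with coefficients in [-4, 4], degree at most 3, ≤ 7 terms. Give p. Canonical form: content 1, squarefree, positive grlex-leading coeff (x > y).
(a) deg p = 3. No degree-2 curve has this shape.
(b) Reading off the gridlines: it crosses the y-axis at the gridline y = 0; one x-axis crossing is at x = 0.
(c) Together with the visible shape, these determine p as stated.

x*y^2 + 3*y^3 + 3*x*y - 3*x - y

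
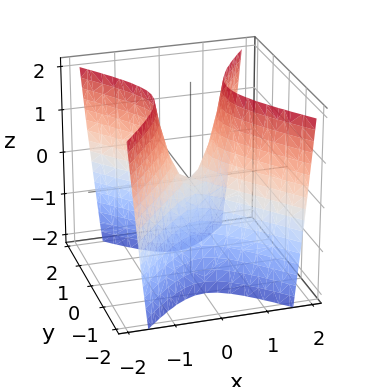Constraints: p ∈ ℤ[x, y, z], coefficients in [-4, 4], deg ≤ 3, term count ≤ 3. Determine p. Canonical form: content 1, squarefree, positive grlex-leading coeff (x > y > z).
The degree is 2 — a saddle surface; a quadric.
Symmetries: it's symmetric under x → −x, forcing even powers of x; it's symmetric under y → −y, forcing even powers of y.
Reading off the gridlines: it crosses the y-axis at the gridline y = 0; one z-axis crossing is at z = 0.
The integer polynomial consistent with all of this is the stated p.

3*x^2 - 2*y^2 - z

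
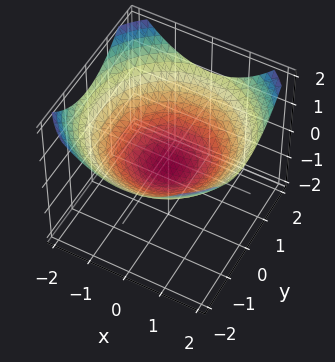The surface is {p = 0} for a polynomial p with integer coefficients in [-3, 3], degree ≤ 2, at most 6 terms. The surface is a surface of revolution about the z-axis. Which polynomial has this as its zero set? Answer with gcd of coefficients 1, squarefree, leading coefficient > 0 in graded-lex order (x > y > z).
First, degree: no degree-1 surface has this shape, so deg p = 2.
Then, symmetries: rotational symmetry about the z-axis ⇒ p depends on x, y only through x² + y².
Then, from the axis intercepts and sections: the y-axis gridline crossings are at y ∈ {-1, 1}; the x-axis gridline crossings are at x ∈ {-1, 1}.
Finally, the integer polynomial consistent with all of this is the stated p.

x^2 + y^2 - 3*z - 1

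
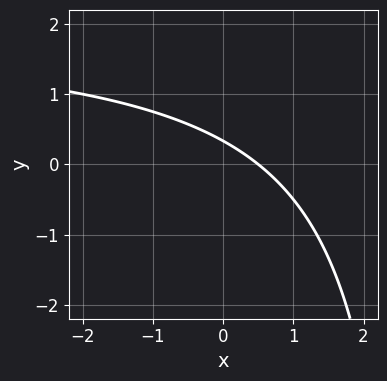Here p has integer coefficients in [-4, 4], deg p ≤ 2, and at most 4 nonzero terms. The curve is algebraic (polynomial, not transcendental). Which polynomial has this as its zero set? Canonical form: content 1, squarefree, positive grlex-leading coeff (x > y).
x*y - 2*x - 3*y + 1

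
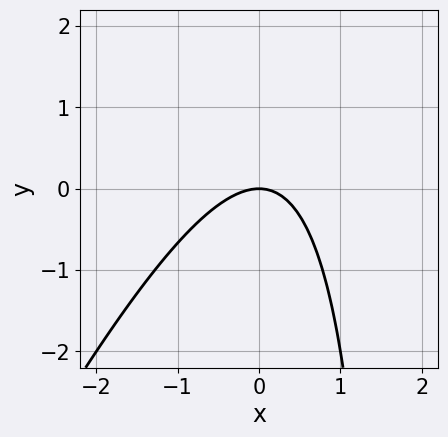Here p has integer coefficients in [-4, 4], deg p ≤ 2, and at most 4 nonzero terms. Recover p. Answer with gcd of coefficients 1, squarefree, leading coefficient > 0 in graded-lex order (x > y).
1. The degree is 2 — a generic line meets the curve in up to 2 points.
2. Observable constraints: it crosses the x-axis at the gridline x = 0; one y-axis crossing is at y = 0.
3. Together with the visible shape, these determine p as stated.

2*x^2 - x*y + 2*y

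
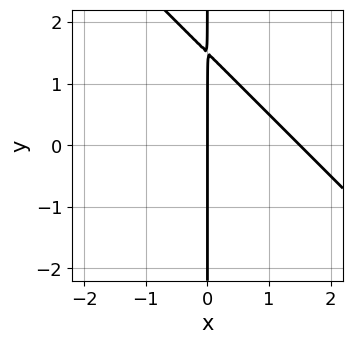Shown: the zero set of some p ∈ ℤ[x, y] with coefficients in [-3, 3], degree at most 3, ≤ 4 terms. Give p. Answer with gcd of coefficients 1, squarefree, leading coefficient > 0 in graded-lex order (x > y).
(a) The degree is 2 — no degree-1 curve has this shape.
(b) From the visible intercepts: every point of the y-axis in the box is on the curve; it meets the x-axis at x = 0 (among the integer gridlines).
(c) These observations pin down the coefficients.

2*x^2 + 2*x*y - 3*x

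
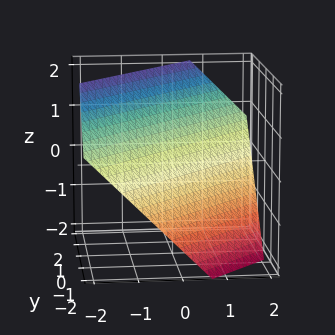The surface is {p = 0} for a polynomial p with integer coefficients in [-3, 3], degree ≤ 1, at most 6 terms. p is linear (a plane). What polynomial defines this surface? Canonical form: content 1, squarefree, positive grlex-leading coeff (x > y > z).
3*x - 3*y + 3*z - 2

First, the degree is 1 — the surface is flat (a plane).
Finally, the integer polynomial consistent with all of this is the stated p.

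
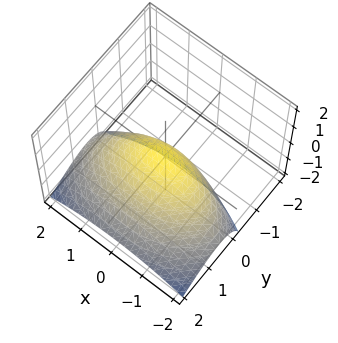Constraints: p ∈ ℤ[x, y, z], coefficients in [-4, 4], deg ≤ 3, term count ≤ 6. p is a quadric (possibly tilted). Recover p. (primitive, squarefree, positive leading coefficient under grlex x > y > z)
1. Degree: the shape is more complex than any degree-1 surface, so deg p = 2.
2. Observable constraints: it crosses the x-axis at the gridline x = 0; it crosses the z-axis at the gridline z = 0.
3. Solving for integer coefficients yields p as stated.

x^2 + 3*y^2 + 3*y*z + 3*z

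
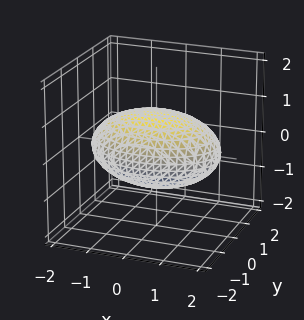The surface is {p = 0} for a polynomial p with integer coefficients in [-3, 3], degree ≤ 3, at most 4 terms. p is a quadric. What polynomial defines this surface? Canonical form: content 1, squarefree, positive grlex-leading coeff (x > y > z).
x^2 + 2*y^2 + 3*z^2 - 3

1. deg p = 2.
2. Symmetries: the x ↦ −x reflection is a symmetry, so x appears only in even powers; the z ↦ −z reflection is a symmetry, so z appears only in even powers; the y ↦ −y reflection is a symmetry, so y appears only in even powers.
3. Against the integer gridlines: the z-axis gridline crossings are at z ∈ {-1, 1}.
4. These observations pin down the coefficients.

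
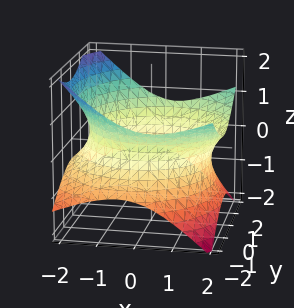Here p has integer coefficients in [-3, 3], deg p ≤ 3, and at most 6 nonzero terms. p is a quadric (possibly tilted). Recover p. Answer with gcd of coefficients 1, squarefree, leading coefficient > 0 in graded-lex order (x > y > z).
x^2 - x*z + y^2 - 2*z^2 - 3

1. Degree: a generic line meets the surface in up to 2 points, so deg p = 2.
2. Checking where it meets the axes: it misses every integer gridline on the z-axis.
3. Assembling these constraints gives the stated polynomial.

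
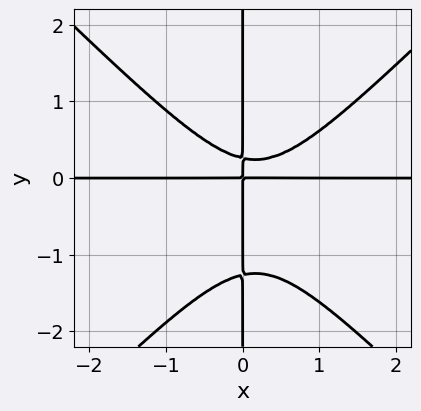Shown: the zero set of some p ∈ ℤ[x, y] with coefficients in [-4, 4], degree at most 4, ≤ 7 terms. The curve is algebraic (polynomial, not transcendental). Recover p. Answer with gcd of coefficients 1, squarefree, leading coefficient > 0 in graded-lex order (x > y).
(a) deg p = 4.
(b) From the axis intercepts and sections: the visible x-axis segment lies entirely on the curve; the visible y-axis segment lies entirely on the curve.
(c) Assembling these constraints gives the stated polynomial.

3*x^3*y - 3*x*y^3 - x^2*y - 3*x*y^2 + x*y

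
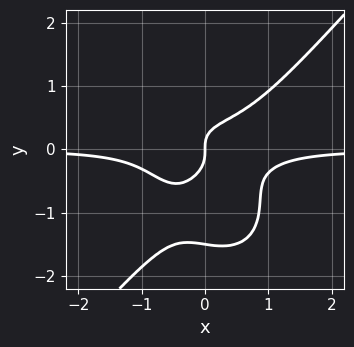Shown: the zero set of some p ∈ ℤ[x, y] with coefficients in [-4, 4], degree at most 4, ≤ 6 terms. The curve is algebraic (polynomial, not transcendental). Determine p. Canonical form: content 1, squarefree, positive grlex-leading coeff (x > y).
3*x^3*y - 2*y^4 - 3*y^3 + x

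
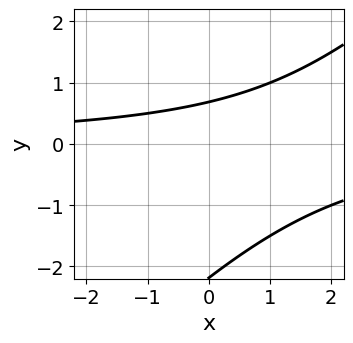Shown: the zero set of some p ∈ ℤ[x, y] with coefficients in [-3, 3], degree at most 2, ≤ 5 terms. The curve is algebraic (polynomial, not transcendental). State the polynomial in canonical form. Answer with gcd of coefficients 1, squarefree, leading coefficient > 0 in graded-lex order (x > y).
2*x*y - 2*y^2 - 3*y + 3

1. The degree is 2 — the shape is more complex than any degree-1 curve.
2. Against the integer gridlines: no x-intercept at any integer in the box.
3. These observations pin down the coefficients.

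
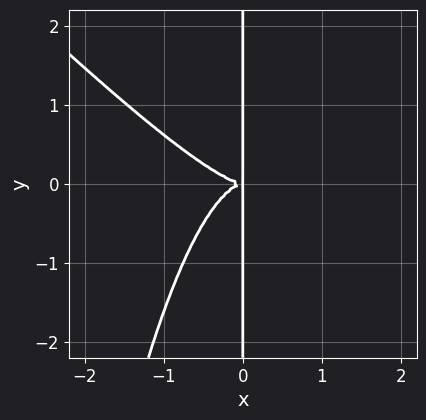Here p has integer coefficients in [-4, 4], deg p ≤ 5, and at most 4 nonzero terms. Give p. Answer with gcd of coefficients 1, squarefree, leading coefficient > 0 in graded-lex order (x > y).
x^4 + x^3*y + x*y^2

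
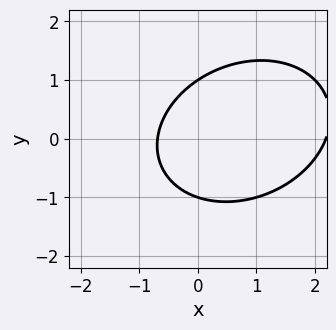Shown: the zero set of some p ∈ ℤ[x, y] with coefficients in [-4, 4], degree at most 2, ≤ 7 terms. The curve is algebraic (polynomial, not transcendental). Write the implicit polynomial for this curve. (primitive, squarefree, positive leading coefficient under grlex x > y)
2*x^2 - x*y + 3*y^2 - 3*x - 3

(a) deg p = 2.
(b) From the axis intercepts and sections: among the integer gridlines, it crosses the y-axis at y ∈ {-1, 1}.
(c) The integer polynomial consistent with all of this is the stated p.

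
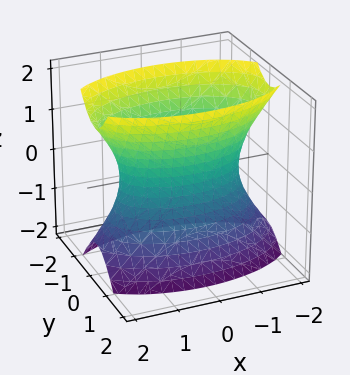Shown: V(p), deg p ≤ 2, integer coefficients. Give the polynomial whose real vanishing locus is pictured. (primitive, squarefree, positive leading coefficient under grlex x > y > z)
1. The degree is 2 — an hourglass — one-sheet hyperboloid; a quadric.
2. Symmetries: it's symmetric under y → −y, forcing even powers of y; it's symmetric under x → −x, forcing even powers of x; it's symmetric under z → −z, forcing even powers of z.
3. From the visible intercepts: no z-intercept at any integer in the box.
4. Together with the visible shape, these determine p as stated.

x^2 + 3*y^2 - z^2 - 2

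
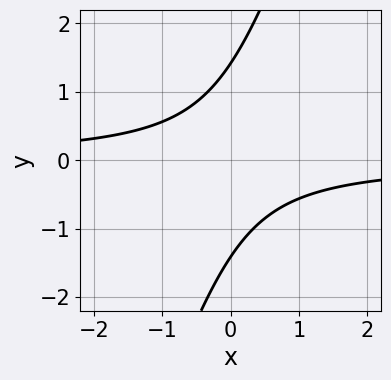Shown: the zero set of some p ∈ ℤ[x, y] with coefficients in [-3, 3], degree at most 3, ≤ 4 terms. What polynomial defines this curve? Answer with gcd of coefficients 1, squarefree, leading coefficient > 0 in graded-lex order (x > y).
3*x*y - y^2 + 2

1. deg p = 2. A generic line meets the curve in up to 2 points.
2. From the axis intercepts and sections: no x-intercept at any integer in the box.
3. Together with the visible shape, these determine p as stated.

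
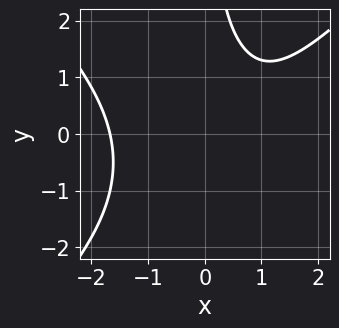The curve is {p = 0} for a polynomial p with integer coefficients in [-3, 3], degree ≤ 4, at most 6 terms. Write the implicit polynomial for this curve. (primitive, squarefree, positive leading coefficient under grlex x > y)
x^3 - x*y^2 - x*y - x + 3

First, degree: a generic line meets the curve in up to 3 points, so deg p = 3.
Then, from the visible intercepts: no y-intercept at any integer in the box.
Finally, the integer polynomial consistent with all of this is the stated p.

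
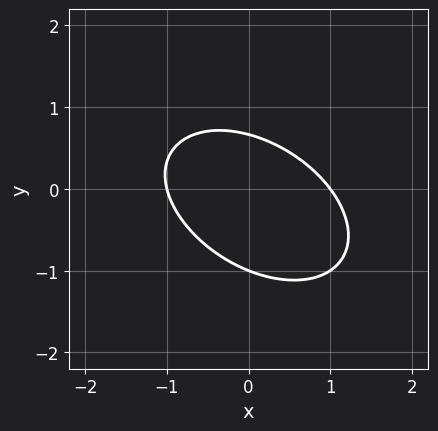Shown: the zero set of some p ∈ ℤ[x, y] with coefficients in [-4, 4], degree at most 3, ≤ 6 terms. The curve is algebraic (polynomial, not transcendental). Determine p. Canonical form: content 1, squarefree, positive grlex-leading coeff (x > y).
2*x^2 + 2*x*y + 3*y^2 + y - 2

1. Degree: a generic line meets the curve in up to 2 points, so deg p = 2.
2. Reading off the gridlines: among the integer gridlines, it crosses the x-axis at x ∈ {-1, 1}; one y-axis crossing is at y = -1.
3. Fitting integer coefficients to these (and the overall shape) gives p.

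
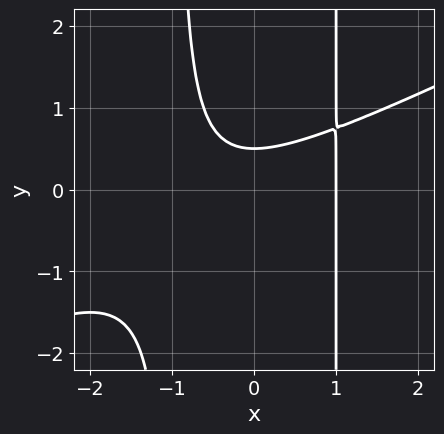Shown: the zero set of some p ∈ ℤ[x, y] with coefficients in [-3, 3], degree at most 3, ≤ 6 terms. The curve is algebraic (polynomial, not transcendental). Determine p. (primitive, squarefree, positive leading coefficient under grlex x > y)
First, the degree is 3 — the shape is more complex than any degree-2 curve.
Next, against the integer gridlines: one x-axis crossing is at x = 1.
Finally, assembling these constraints gives the stated polynomial.

x^3 - 2*x^2*y + 2*y - 1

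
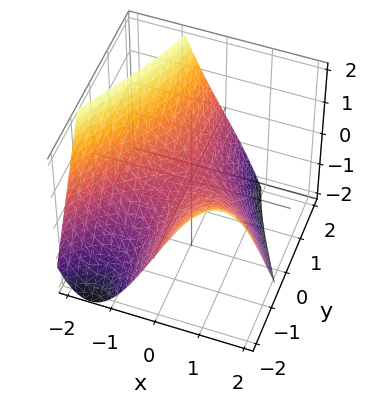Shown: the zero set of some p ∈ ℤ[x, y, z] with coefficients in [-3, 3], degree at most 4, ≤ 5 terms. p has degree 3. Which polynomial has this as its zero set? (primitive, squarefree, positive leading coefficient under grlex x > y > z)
First, degree: the shape is more complex than any degree-2 surface, so deg p = 3.
Then, checking where it meets the axes: it meets the x-axis at x = 0 (among the integer gridlines); it meets the z-axis at z = 0 (among the integer gridlines); every point of the y-axis in the box is on the surface.
Finally, solving for integer coefficients yields p as stated.

x^3 + 3*x*y + 3*z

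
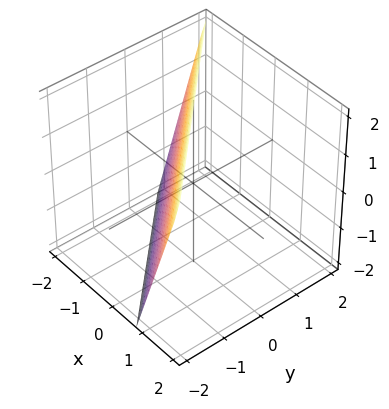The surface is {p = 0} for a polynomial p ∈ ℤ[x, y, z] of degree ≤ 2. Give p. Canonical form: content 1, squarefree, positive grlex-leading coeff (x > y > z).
3*x + 3*y - z + 2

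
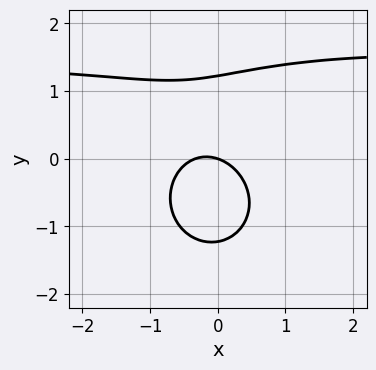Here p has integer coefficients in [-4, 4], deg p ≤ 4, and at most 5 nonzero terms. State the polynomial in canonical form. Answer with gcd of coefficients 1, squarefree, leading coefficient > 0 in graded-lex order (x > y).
deg p = 3.
Against the integer gridlines: one y-axis crossing is at y = 0; one x-axis crossing is at x = 0.
The integer polynomial consistent with all of this is the stated p.

2*x^2*y + 2*y^3 - 3*x^2 - x - 3*y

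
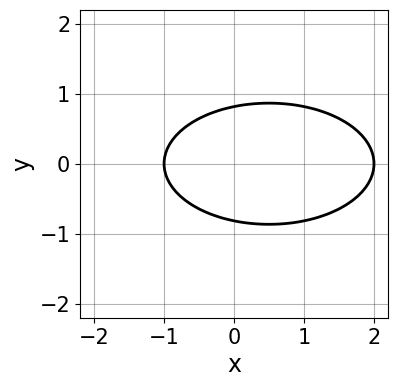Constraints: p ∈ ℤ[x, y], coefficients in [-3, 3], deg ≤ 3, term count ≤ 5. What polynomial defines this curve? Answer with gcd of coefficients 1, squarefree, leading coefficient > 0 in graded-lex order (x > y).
1. Degree: the shape is more complex than any degree-1 curve, so deg p = 2.
2. Symmetries: mirror symmetry y ↦ −y ⇒ only even powers of y.
3. Against the integer gridlines: the x-axis gridline crossings are at x ∈ {-1, 2}.
4. Matching integer coefficients to the picture gives p.

x^2 + 3*y^2 - x - 2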